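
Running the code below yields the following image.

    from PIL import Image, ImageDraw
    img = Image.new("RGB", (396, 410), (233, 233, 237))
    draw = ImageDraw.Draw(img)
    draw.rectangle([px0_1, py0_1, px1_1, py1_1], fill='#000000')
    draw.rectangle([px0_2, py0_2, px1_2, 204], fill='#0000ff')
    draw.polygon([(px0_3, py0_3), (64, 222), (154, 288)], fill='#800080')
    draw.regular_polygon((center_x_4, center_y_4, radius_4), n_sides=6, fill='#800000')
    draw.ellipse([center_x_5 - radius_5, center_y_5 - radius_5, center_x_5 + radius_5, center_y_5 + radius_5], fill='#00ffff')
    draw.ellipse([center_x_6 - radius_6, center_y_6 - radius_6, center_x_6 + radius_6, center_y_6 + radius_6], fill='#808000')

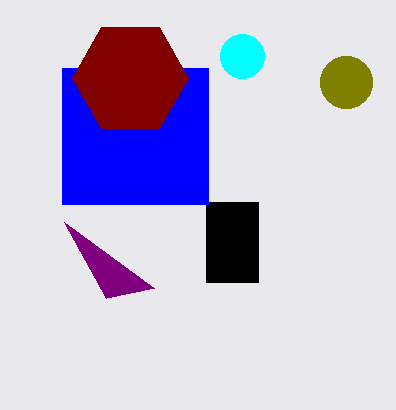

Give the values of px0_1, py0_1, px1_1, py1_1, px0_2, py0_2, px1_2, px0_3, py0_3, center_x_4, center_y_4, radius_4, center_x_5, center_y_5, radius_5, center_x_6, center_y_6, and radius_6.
px0_1 = 206
py0_1 = 202
px1_1 = 258
py1_1 = 282
px0_2 = 62
py0_2 = 68
px1_2 = 208
px0_3 = 106
py0_3 = 298
center_x_4 = 130
center_y_4 = 78
radius_4 = 58
center_x_5 = 242
center_y_5 = 56
radius_5 = 22
center_x_6 = 346
center_y_6 = 82
radius_6 = 26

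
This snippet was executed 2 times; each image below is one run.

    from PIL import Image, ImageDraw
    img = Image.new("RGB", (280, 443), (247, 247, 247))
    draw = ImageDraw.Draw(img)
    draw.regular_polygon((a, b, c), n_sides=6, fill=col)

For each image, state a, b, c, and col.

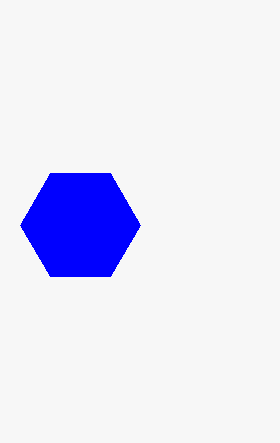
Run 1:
a = 80, b = 225, c = 60, col = 'blue'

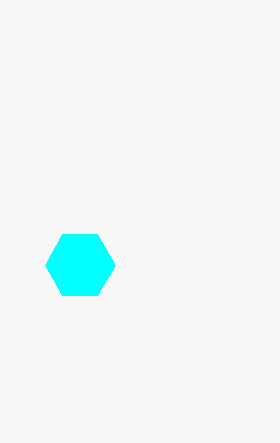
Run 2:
a = 80
b = 265
c = 35
col = 'cyan'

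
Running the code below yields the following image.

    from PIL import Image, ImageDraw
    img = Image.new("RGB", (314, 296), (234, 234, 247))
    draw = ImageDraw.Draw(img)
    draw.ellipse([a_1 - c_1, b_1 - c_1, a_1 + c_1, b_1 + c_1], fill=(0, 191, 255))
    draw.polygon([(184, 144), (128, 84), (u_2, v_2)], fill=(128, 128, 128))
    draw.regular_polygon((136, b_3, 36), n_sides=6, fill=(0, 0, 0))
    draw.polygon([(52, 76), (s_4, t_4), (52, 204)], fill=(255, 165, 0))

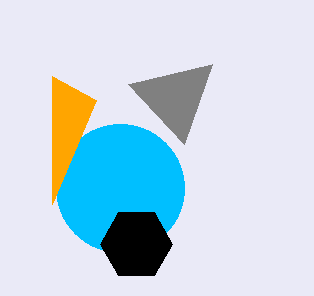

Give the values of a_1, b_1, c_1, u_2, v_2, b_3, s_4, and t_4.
a_1 = 120; b_1 = 188; c_1 = 64; u_2 = 212; v_2 = 64; b_3 = 244; s_4 = 96; t_4 = 100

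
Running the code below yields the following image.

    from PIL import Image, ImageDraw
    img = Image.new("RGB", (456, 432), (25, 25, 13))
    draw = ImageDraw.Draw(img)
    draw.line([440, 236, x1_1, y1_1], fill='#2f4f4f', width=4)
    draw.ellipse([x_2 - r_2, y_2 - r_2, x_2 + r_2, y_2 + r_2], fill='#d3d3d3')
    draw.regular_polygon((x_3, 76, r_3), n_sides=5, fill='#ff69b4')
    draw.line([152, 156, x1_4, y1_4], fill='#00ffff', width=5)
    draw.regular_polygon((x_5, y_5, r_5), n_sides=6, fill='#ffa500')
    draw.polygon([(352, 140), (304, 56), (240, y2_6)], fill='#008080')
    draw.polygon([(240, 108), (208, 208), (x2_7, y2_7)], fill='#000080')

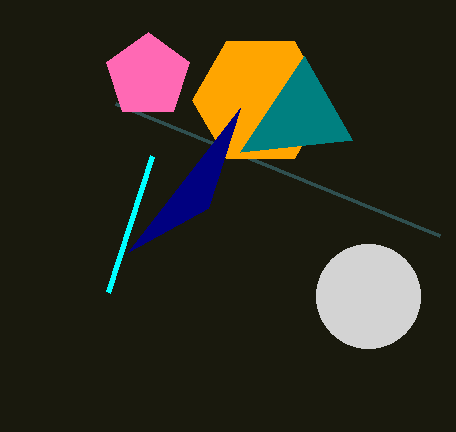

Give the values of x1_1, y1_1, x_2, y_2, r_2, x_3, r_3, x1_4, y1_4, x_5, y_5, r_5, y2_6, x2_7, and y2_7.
x1_1 = 116
y1_1 = 104
x_2 = 368
y_2 = 296
r_2 = 52
x_3 = 148
r_3 = 44
x1_4 = 108
y1_4 = 292
x_5 = 260
y_5 = 100
r_5 = 68
y2_6 = 152
x2_7 = 128
y2_7 = 252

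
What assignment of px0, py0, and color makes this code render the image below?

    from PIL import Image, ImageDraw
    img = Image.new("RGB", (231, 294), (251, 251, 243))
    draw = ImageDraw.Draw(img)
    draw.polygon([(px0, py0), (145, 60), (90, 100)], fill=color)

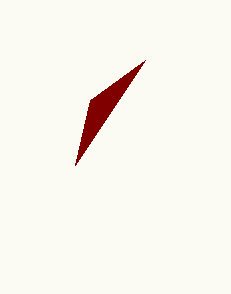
px0 = 75; py0 = 165; color = 'maroon'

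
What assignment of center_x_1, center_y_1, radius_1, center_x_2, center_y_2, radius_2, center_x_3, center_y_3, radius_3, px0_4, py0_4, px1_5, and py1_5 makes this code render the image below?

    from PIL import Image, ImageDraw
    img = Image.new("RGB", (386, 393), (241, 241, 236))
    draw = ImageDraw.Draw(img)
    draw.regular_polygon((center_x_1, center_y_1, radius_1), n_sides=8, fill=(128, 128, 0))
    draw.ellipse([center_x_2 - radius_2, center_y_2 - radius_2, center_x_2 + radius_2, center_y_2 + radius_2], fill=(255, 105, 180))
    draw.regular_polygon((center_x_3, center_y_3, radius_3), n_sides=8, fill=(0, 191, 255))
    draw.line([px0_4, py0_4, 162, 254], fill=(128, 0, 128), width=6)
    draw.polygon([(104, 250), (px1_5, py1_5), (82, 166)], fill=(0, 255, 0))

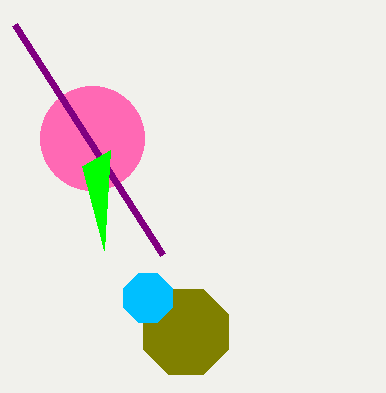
center_x_1 = 186, center_y_1 = 332, radius_1 = 46, center_x_2 = 92, center_y_2 = 138, radius_2 = 52, center_x_3 = 148, center_y_3 = 298, radius_3 = 26, px0_4 = 14, py0_4 = 24, px1_5 = 110, py1_5 = 150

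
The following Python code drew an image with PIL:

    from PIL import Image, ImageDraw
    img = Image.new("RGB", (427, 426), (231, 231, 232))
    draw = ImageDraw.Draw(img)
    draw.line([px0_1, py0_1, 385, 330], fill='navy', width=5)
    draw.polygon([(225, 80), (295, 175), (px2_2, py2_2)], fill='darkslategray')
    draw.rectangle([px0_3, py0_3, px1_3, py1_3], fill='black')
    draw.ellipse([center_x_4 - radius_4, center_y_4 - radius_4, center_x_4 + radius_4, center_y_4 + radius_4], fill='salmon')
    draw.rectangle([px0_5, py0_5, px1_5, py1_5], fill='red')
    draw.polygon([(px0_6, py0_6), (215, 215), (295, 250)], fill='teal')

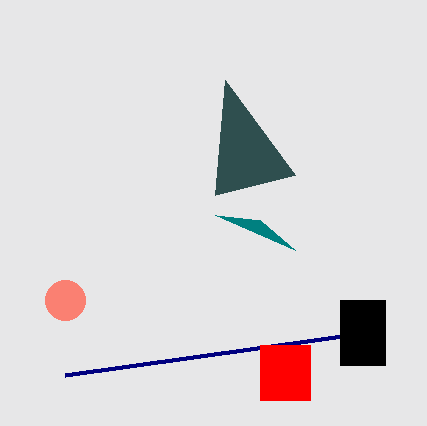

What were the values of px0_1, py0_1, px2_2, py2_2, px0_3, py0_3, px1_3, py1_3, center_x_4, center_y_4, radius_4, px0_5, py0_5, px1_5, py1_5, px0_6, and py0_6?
px0_1 = 65, py0_1 = 375, px2_2 = 215, py2_2 = 195, px0_3 = 340, py0_3 = 300, px1_3 = 385, py1_3 = 365, center_x_4 = 65, center_y_4 = 300, radius_4 = 20, px0_5 = 260, py0_5 = 345, px1_5 = 310, py1_5 = 400, px0_6 = 260, py0_6 = 220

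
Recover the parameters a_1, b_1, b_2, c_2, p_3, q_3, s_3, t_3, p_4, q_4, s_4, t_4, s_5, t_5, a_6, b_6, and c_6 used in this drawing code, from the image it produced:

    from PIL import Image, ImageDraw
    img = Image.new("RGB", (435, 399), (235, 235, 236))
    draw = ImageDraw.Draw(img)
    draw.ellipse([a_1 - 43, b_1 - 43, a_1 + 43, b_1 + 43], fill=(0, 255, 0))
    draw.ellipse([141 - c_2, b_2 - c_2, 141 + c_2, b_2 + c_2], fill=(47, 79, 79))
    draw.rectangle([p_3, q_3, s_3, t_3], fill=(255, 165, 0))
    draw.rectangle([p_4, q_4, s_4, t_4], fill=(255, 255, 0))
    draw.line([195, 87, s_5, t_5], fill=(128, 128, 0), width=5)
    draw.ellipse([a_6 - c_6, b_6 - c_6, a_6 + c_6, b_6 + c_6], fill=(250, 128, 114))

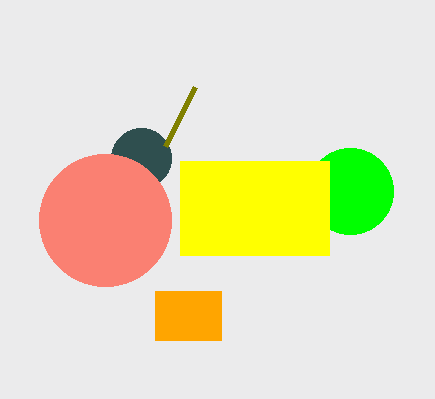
a_1 = 350; b_1 = 191; b_2 = 158; c_2 = 30; p_3 = 155; q_3 = 291; s_3 = 221; t_3 = 340; p_4 = 180; q_4 = 161; s_4 = 329; t_4 = 255; s_5 = 165; t_5 = 146; a_6 = 105; b_6 = 220; c_6 = 66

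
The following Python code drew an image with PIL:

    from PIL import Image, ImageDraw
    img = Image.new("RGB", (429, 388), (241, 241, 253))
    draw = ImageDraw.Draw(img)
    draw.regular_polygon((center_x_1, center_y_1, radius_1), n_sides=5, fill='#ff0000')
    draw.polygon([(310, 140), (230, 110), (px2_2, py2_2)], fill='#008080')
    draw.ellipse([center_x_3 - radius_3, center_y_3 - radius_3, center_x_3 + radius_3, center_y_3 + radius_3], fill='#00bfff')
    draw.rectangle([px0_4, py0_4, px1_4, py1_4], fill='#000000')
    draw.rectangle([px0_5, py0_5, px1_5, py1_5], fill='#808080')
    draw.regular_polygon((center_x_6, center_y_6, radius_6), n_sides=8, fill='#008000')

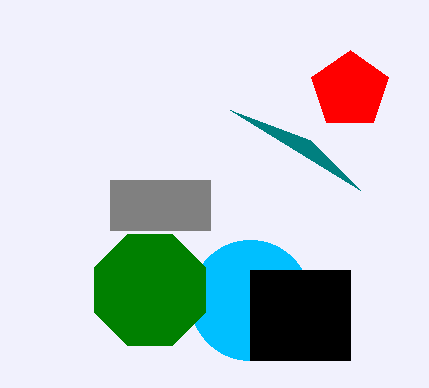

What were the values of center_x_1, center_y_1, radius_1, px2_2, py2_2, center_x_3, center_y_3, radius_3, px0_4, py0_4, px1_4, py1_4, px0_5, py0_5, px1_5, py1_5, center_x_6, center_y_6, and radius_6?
center_x_1 = 350; center_y_1 = 90; radius_1 = 40; px2_2 = 360; py2_2 = 190; center_x_3 = 250; center_y_3 = 300; radius_3 = 60; px0_4 = 250; py0_4 = 270; px1_4 = 350; py1_4 = 360; px0_5 = 110; py0_5 = 180; px1_5 = 210; py1_5 = 230; center_x_6 = 150; center_y_6 = 290; radius_6 = 60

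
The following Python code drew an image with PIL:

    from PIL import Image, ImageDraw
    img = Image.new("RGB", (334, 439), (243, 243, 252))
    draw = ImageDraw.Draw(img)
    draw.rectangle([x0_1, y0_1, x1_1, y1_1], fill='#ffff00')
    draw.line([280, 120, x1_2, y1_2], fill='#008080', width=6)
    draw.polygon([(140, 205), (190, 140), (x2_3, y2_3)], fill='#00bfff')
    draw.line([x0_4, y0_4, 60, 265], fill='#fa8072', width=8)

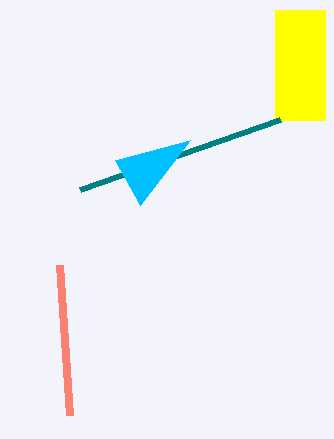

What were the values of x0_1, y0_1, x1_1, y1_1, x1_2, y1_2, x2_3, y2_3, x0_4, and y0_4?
x0_1 = 275
y0_1 = 10
x1_1 = 325
y1_1 = 120
x1_2 = 80
y1_2 = 190
x2_3 = 115
y2_3 = 160
x0_4 = 70
y0_4 = 415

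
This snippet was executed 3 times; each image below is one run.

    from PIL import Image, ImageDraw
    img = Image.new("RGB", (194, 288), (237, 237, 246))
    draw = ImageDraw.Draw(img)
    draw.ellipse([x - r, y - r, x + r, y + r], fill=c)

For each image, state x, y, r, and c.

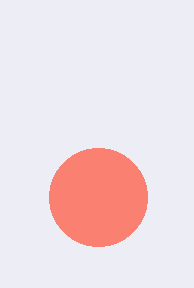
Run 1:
x = 98; y = 197; r = 49; c = 'salmon'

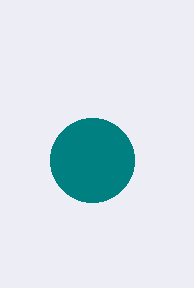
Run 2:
x = 92; y = 160; r = 42; c = 'teal'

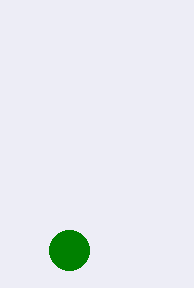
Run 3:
x = 69; y = 250; r = 20; c = 'green'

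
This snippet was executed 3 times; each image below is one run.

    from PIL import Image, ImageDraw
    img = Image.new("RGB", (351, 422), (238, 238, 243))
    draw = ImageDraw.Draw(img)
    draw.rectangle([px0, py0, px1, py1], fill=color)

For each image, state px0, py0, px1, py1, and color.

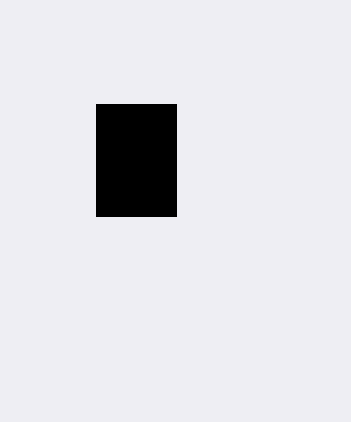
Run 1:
px0 = 96; py0 = 104; px1 = 176; py1 = 216; color = 'black'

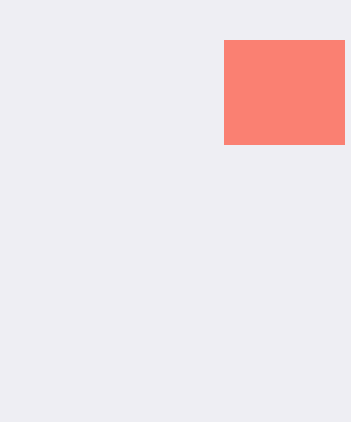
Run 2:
px0 = 224; py0 = 40; px1 = 344; py1 = 144; color = 'salmon'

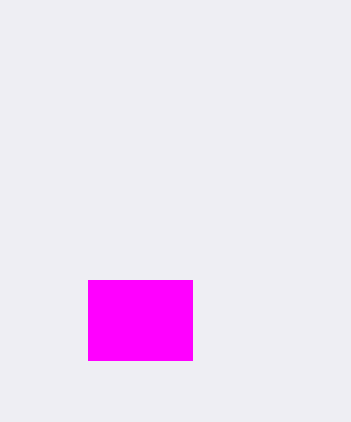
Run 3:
px0 = 88; py0 = 280; px1 = 192; py1 = 360; color = 'magenta'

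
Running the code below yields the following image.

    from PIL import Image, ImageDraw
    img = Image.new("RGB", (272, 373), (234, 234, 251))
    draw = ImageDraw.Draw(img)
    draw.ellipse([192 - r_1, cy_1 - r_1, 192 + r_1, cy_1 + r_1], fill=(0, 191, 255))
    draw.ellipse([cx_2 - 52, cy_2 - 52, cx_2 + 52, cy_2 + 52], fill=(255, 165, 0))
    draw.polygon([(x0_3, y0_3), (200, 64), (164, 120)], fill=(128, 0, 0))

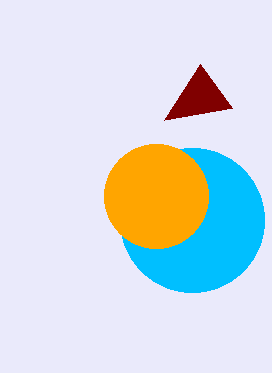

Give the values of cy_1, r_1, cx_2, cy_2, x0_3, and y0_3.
cy_1 = 220, r_1 = 72, cx_2 = 156, cy_2 = 196, x0_3 = 232, y0_3 = 108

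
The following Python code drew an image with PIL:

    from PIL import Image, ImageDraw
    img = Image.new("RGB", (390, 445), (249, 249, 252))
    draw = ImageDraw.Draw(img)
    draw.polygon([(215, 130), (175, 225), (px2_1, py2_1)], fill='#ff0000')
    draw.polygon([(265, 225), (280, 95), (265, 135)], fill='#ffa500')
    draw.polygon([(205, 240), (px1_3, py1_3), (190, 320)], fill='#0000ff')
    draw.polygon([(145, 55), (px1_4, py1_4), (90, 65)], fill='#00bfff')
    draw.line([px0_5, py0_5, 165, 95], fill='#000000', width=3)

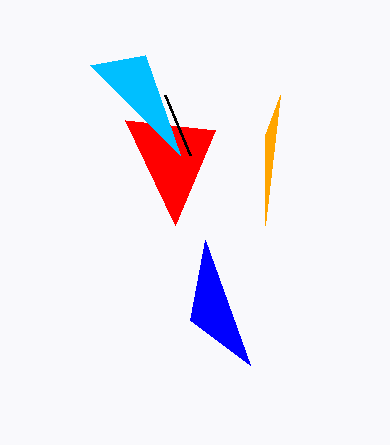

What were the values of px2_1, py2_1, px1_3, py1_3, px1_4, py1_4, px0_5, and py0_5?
px2_1 = 125
py2_1 = 120
px1_3 = 250
py1_3 = 365
px1_4 = 180
py1_4 = 155
px0_5 = 190
py0_5 = 155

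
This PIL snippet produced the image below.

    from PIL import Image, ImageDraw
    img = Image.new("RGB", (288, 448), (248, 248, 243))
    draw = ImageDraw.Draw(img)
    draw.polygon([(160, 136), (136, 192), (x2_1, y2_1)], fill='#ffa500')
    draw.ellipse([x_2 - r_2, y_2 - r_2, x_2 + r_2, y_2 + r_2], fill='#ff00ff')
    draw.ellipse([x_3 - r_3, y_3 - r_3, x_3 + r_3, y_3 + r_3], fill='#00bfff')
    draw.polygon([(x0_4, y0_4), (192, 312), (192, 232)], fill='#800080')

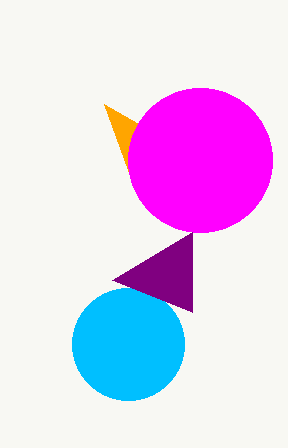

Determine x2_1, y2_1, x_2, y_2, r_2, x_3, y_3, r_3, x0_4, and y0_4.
x2_1 = 104; y2_1 = 104; x_2 = 200; y_2 = 160; r_2 = 72; x_3 = 128; y_3 = 344; r_3 = 56; x0_4 = 112; y0_4 = 280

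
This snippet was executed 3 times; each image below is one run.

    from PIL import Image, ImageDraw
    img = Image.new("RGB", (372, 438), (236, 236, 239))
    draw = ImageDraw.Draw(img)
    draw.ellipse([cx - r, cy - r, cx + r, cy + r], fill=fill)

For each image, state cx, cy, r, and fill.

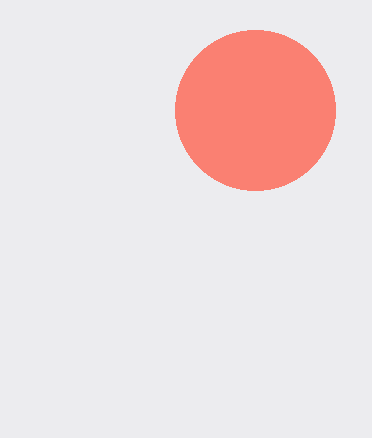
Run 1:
cx = 255; cy = 110; r = 80; fill = 'salmon'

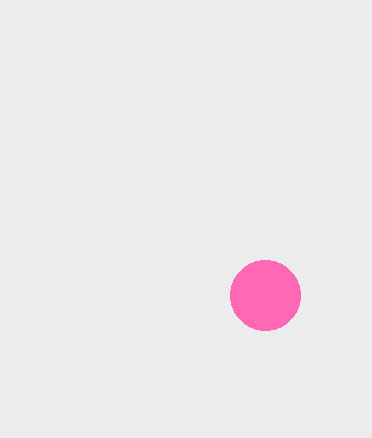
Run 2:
cx = 265
cy = 295
r = 35
fill = 'hotpink'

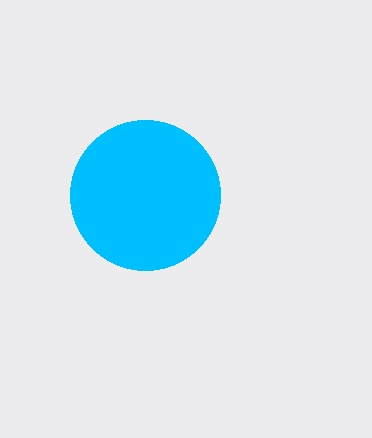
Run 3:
cx = 145, cy = 195, r = 75, fill = 'deepskyblue'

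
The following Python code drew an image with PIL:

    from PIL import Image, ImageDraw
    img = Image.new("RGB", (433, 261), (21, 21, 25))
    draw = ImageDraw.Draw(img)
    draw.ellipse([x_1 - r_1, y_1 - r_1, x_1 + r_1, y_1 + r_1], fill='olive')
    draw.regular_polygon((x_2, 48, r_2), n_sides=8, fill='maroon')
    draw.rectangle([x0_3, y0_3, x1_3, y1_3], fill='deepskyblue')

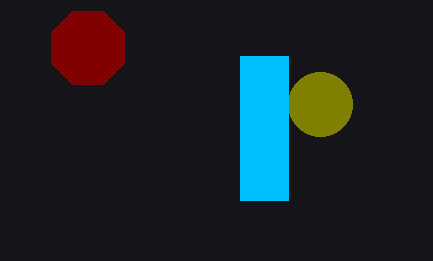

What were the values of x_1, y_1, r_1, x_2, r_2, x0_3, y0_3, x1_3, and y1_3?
x_1 = 320; y_1 = 104; r_1 = 32; x_2 = 88; r_2 = 40; x0_3 = 240; y0_3 = 56; x1_3 = 288; y1_3 = 200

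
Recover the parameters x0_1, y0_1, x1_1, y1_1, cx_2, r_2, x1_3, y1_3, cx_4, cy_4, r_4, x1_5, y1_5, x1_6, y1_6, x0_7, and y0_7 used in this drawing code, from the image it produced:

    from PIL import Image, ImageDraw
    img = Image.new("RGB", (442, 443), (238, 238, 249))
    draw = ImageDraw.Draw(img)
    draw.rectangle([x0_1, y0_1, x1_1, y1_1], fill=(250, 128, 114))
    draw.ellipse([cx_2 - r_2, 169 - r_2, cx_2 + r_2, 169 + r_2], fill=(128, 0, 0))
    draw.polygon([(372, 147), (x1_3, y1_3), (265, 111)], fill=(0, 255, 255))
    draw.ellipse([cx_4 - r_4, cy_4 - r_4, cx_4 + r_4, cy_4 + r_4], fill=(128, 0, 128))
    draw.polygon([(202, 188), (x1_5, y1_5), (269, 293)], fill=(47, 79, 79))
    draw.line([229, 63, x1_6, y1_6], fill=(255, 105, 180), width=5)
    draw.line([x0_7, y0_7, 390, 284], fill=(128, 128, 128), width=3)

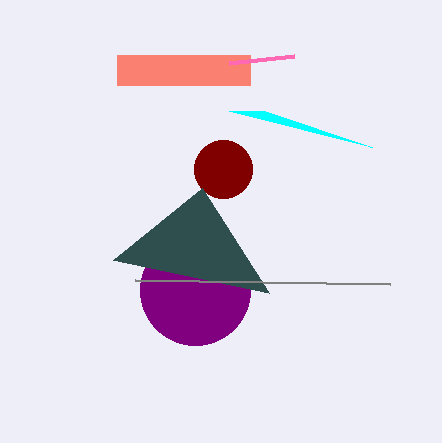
x0_1 = 117, y0_1 = 55, x1_1 = 250, y1_1 = 85, cx_2 = 223, r_2 = 29, x1_3 = 229, y1_3 = 111, cx_4 = 195, cy_4 = 290, r_4 = 55, x1_5 = 113, y1_5 = 260, x1_6 = 294, y1_6 = 56, x0_7 = 135, y0_7 = 280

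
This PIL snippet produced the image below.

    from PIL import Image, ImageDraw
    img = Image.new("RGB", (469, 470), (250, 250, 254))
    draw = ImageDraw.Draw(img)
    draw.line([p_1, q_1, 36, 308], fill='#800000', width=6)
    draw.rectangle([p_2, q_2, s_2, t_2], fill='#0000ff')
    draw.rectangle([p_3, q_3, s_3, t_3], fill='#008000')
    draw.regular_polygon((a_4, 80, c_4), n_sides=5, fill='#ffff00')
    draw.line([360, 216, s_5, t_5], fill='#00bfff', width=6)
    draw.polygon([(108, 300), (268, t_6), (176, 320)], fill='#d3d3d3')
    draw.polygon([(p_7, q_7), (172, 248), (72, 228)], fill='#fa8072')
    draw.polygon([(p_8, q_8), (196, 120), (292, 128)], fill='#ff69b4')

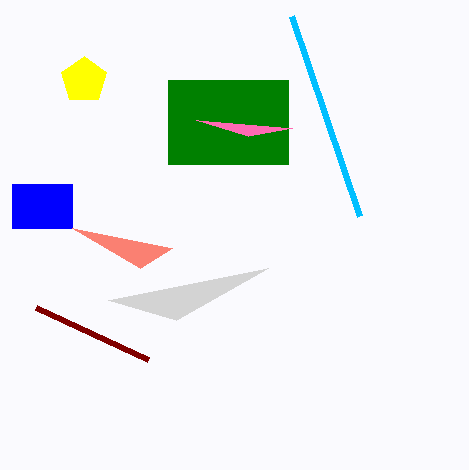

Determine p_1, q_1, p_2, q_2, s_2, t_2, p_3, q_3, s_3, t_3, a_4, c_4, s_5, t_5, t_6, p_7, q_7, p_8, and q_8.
p_1 = 148, q_1 = 360, p_2 = 12, q_2 = 184, s_2 = 72, t_2 = 228, p_3 = 168, q_3 = 80, s_3 = 288, t_3 = 164, a_4 = 84, c_4 = 24, s_5 = 292, t_5 = 16, t_6 = 268, p_7 = 140, q_7 = 268, p_8 = 248, q_8 = 136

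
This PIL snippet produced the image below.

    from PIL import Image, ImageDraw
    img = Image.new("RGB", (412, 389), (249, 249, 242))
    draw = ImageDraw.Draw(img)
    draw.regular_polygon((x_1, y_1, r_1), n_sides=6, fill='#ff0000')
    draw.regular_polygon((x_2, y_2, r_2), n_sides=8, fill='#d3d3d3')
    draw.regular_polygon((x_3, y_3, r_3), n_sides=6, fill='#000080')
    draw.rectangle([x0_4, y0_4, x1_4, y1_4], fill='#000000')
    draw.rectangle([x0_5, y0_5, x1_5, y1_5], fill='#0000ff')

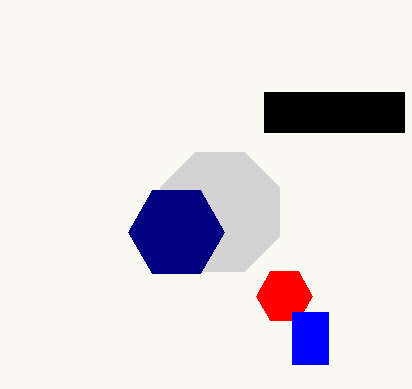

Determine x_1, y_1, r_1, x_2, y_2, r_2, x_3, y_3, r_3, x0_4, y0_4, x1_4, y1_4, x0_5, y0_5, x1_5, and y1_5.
x_1 = 284; y_1 = 296; r_1 = 28; x_2 = 220; y_2 = 212; r_2 = 64; x_3 = 176; y_3 = 232; r_3 = 48; x0_4 = 264; y0_4 = 92; x1_4 = 404; y1_4 = 132; x0_5 = 292; y0_5 = 312; x1_5 = 328; y1_5 = 364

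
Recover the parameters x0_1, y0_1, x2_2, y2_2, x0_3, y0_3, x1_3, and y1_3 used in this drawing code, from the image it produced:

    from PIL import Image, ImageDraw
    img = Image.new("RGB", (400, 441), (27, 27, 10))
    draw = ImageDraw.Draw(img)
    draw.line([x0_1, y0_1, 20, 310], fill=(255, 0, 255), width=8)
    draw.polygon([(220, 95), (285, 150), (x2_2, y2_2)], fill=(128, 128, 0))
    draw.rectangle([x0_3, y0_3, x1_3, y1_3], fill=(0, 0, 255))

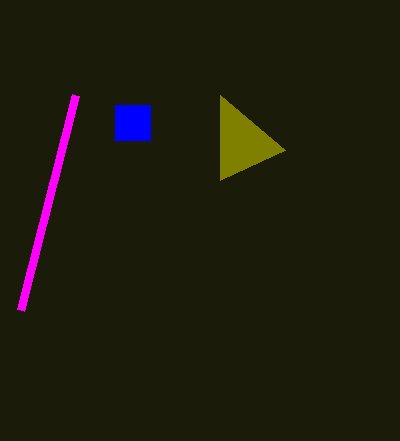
x0_1 = 75, y0_1 = 95, x2_2 = 220, y2_2 = 180, x0_3 = 115, y0_3 = 105, x1_3 = 150, y1_3 = 140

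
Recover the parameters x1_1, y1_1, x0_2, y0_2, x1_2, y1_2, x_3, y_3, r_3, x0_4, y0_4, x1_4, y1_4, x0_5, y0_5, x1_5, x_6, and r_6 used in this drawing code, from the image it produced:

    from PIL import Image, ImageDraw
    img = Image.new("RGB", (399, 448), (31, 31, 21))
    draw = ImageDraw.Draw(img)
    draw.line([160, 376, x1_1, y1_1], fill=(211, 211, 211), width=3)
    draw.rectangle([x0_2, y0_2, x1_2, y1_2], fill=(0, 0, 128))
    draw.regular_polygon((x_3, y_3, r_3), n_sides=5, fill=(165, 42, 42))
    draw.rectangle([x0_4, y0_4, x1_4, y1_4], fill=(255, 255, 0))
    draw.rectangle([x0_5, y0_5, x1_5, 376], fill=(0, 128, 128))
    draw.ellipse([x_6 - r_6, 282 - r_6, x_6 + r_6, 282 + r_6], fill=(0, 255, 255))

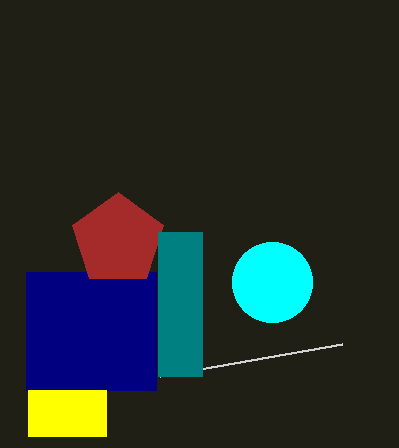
x1_1 = 342
y1_1 = 344
x0_2 = 26
y0_2 = 272
x1_2 = 156
y1_2 = 390
x_3 = 118
y_3 = 240
r_3 = 48
x0_4 = 28
y0_4 = 390
x1_4 = 106
y1_4 = 436
x0_5 = 158
y0_5 = 232
x1_5 = 202
x_6 = 272
r_6 = 40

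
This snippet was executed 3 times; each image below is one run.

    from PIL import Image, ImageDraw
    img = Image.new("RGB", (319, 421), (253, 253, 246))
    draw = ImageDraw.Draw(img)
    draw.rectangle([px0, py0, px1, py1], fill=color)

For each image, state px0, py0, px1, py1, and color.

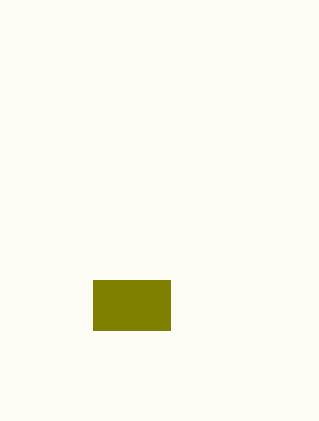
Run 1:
px0 = 93
py0 = 280
px1 = 170
py1 = 330
color = 'olive'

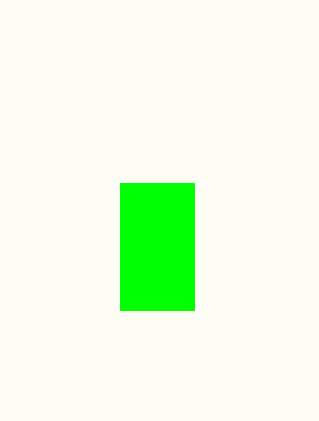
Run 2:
px0 = 120, py0 = 183, px1 = 194, py1 = 310, color = 'lime'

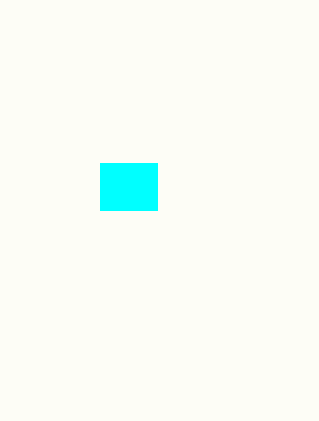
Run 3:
px0 = 100, py0 = 163, px1 = 157, py1 = 210, color = 'cyan'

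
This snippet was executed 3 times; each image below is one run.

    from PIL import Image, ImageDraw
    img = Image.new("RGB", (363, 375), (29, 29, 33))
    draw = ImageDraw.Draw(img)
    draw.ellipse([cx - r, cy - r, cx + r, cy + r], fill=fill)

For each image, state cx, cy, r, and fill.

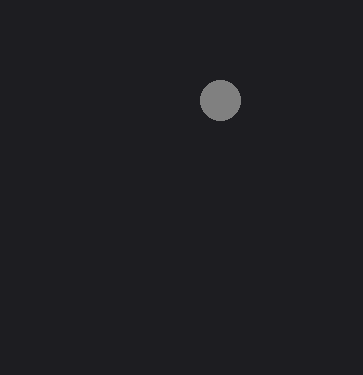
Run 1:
cx = 220
cy = 100
r = 20
fill = 'gray'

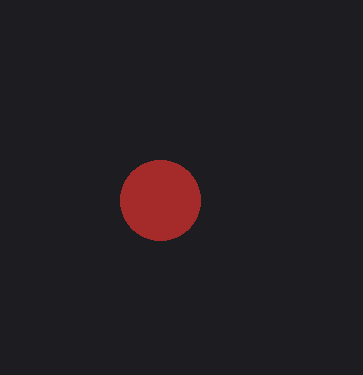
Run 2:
cx = 160, cy = 200, r = 40, fill = 'brown'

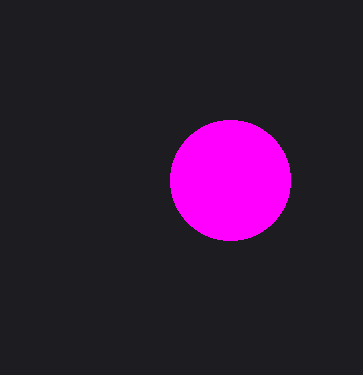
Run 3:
cx = 230, cy = 180, r = 60, fill = 'magenta'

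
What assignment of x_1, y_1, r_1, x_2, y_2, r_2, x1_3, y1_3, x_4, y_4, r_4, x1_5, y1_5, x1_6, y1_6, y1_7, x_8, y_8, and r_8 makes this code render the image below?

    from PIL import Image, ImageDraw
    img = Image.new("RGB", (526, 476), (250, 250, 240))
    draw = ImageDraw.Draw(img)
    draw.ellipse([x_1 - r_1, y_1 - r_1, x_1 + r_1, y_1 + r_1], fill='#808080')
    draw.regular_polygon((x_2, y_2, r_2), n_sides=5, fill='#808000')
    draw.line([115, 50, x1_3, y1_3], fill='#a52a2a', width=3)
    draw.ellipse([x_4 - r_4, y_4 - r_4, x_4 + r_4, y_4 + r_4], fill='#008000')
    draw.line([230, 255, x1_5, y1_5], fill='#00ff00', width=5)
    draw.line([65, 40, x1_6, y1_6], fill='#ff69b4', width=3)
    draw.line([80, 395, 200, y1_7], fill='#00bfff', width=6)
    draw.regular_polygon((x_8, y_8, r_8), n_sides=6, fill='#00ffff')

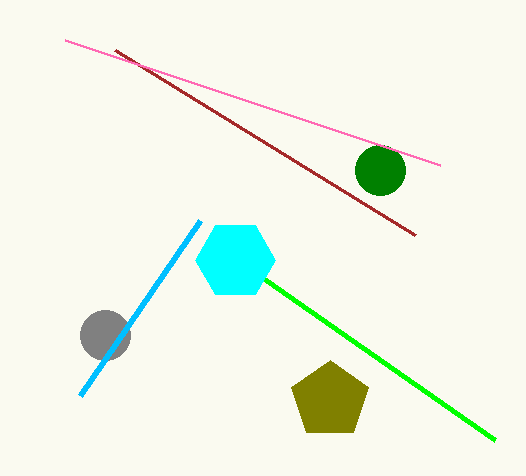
x_1 = 105
y_1 = 335
r_1 = 25
x_2 = 330
y_2 = 400
r_2 = 40
x1_3 = 415
y1_3 = 235
x_4 = 380
y_4 = 170
r_4 = 25
x1_5 = 495
y1_5 = 440
x1_6 = 440
y1_6 = 165
y1_7 = 220
x_8 = 235
y_8 = 260
r_8 = 40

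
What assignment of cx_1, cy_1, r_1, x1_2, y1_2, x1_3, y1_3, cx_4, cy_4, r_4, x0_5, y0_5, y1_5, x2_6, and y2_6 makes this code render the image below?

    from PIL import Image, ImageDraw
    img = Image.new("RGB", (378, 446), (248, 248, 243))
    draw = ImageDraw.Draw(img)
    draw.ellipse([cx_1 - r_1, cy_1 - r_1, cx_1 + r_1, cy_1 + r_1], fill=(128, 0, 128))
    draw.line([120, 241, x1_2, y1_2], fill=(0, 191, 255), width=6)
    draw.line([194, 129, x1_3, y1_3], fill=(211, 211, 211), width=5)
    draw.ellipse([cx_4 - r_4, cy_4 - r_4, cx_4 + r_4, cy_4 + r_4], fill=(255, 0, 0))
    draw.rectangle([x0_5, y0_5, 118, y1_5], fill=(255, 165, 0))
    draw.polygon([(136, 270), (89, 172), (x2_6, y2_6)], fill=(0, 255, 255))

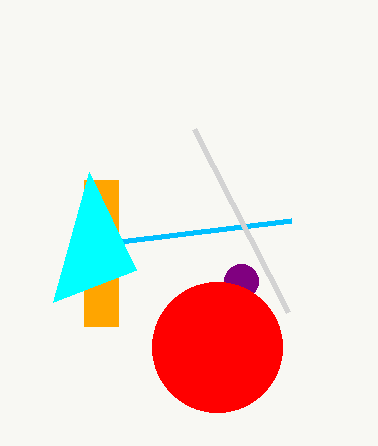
cx_1 = 241; cy_1 = 281; r_1 = 17; x1_2 = 291; y1_2 = 220; x1_3 = 288; y1_3 = 312; cx_4 = 217; cy_4 = 347; r_4 = 65; x0_5 = 84; y0_5 = 180; y1_5 = 326; x2_6 = 53; y2_6 = 302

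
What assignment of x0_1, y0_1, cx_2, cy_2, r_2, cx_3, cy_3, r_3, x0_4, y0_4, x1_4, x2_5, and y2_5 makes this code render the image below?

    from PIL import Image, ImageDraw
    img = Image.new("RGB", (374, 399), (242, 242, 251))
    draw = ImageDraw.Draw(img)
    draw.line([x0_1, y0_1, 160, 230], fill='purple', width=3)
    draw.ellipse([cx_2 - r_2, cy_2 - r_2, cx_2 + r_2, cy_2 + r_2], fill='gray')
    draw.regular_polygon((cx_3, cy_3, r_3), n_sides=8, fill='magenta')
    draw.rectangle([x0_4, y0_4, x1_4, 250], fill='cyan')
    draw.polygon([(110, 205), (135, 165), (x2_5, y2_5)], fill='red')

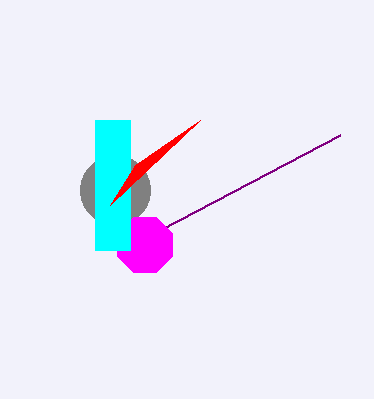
x0_1 = 340; y0_1 = 135; cx_2 = 115; cy_2 = 190; r_2 = 35; cx_3 = 145; cy_3 = 245; r_3 = 30; x0_4 = 95; y0_4 = 120; x1_4 = 130; x2_5 = 200; y2_5 = 120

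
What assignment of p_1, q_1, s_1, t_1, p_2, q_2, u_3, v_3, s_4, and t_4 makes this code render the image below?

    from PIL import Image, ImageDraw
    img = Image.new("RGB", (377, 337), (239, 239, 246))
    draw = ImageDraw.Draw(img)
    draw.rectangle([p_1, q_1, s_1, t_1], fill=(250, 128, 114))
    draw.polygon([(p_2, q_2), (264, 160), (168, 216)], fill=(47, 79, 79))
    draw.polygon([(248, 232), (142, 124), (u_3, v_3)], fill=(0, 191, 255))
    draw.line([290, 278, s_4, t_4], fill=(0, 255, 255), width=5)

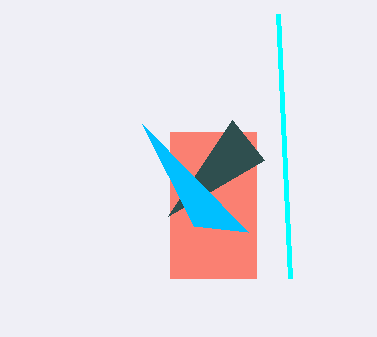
p_1 = 170
q_1 = 132
s_1 = 256
t_1 = 278
p_2 = 232
q_2 = 120
u_3 = 194
v_3 = 226
s_4 = 278
t_4 = 14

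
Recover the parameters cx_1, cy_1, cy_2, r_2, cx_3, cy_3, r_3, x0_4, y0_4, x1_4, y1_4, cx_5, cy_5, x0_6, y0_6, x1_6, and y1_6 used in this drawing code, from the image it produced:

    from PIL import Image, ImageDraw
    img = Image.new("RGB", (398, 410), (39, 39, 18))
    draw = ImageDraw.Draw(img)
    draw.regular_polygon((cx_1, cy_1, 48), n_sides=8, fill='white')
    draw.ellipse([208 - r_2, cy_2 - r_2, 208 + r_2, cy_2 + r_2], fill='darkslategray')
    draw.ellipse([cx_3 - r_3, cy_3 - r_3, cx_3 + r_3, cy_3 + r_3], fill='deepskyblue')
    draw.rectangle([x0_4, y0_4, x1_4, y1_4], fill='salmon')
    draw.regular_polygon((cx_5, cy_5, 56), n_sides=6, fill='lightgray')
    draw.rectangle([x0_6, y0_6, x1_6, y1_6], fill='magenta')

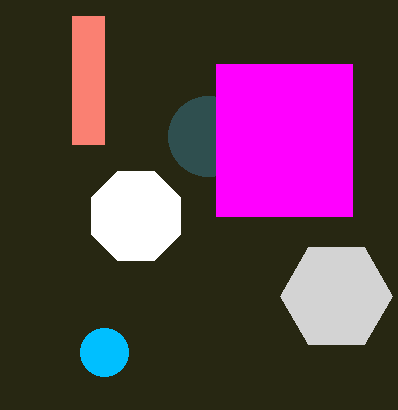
cx_1 = 136; cy_1 = 216; cy_2 = 136; r_2 = 40; cx_3 = 104; cy_3 = 352; r_3 = 24; x0_4 = 72; y0_4 = 16; x1_4 = 104; y1_4 = 144; cx_5 = 336; cy_5 = 296; x0_6 = 216; y0_6 = 64; x1_6 = 352; y1_6 = 216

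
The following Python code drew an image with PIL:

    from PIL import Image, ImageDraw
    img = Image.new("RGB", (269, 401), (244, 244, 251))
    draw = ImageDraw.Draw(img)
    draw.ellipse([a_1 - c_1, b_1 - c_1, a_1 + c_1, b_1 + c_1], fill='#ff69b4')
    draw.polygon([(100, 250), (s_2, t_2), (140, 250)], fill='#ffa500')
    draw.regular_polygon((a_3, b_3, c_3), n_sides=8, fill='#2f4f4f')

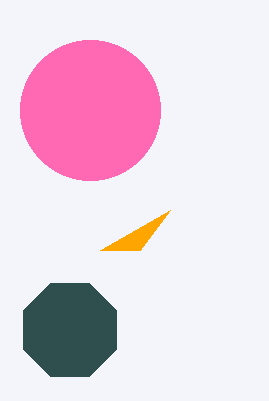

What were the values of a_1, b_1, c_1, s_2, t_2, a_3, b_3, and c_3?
a_1 = 90, b_1 = 110, c_1 = 70, s_2 = 170, t_2 = 210, a_3 = 70, b_3 = 330, c_3 = 50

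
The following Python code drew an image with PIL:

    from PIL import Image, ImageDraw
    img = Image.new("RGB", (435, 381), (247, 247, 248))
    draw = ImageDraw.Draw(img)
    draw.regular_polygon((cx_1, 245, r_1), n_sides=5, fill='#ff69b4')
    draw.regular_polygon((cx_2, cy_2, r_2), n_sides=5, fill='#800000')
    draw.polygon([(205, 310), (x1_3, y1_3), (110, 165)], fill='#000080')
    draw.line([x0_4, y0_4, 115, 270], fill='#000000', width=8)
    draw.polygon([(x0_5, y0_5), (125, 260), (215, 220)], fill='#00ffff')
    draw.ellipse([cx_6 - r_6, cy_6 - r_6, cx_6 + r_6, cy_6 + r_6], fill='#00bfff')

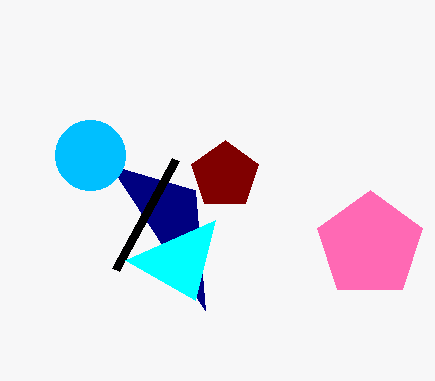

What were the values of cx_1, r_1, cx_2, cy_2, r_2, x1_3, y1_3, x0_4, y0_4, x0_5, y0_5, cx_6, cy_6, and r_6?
cx_1 = 370
r_1 = 55
cx_2 = 225
cy_2 = 175
r_2 = 35
x1_3 = 195
y1_3 = 190
x0_4 = 175
y0_4 = 160
x0_5 = 195
y0_5 = 300
cx_6 = 90
cy_6 = 155
r_6 = 35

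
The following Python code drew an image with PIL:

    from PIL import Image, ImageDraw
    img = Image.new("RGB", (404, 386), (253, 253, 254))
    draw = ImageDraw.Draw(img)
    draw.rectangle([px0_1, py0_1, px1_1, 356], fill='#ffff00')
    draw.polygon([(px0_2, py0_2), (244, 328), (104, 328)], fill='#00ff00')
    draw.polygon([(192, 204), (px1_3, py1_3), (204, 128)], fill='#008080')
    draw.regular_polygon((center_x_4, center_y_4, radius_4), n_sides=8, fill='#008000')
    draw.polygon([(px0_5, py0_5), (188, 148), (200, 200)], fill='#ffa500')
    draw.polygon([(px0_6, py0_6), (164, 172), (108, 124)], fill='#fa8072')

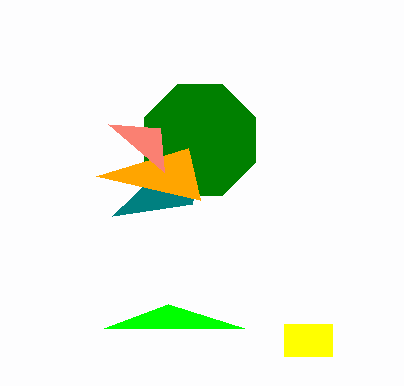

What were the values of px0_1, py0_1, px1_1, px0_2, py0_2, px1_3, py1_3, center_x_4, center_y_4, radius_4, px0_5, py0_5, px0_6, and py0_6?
px0_1 = 284, py0_1 = 324, px1_1 = 332, px0_2 = 168, py0_2 = 304, px1_3 = 112, py1_3 = 216, center_x_4 = 200, center_y_4 = 140, radius_4 = 60, px0_5 = 96, py0_5 = 176, px0_6 = 160, py0_6 = 128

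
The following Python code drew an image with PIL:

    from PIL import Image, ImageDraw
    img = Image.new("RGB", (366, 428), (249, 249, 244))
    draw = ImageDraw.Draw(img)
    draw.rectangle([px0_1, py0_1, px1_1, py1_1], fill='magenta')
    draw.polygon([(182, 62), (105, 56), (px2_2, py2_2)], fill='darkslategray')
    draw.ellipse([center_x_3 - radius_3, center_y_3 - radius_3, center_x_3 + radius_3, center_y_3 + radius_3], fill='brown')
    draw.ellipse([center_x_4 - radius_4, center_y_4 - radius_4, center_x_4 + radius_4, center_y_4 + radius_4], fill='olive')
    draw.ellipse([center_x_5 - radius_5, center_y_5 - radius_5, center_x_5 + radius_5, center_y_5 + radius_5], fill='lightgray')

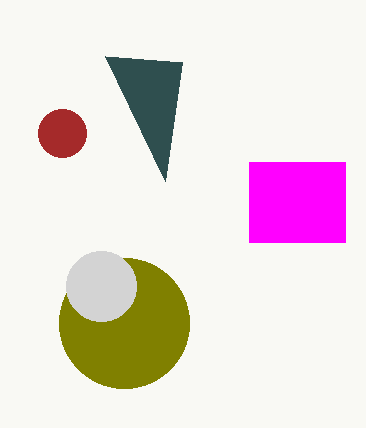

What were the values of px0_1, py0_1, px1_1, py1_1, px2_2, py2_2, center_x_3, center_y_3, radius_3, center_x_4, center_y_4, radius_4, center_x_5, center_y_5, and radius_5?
px0_1 = 249; py0_1 = 162; px1_1 = 345; py1_1 = 242; px2_2 = 165; py2_2 = 181; center_x_3 = 62; center_y_3 = 133; radius_3 = 24; center_x_4 = 124; center_y_4 = 323; radius_4 = 65; center_x_5 = 101; center_y_5 = 286; radius_5 = 35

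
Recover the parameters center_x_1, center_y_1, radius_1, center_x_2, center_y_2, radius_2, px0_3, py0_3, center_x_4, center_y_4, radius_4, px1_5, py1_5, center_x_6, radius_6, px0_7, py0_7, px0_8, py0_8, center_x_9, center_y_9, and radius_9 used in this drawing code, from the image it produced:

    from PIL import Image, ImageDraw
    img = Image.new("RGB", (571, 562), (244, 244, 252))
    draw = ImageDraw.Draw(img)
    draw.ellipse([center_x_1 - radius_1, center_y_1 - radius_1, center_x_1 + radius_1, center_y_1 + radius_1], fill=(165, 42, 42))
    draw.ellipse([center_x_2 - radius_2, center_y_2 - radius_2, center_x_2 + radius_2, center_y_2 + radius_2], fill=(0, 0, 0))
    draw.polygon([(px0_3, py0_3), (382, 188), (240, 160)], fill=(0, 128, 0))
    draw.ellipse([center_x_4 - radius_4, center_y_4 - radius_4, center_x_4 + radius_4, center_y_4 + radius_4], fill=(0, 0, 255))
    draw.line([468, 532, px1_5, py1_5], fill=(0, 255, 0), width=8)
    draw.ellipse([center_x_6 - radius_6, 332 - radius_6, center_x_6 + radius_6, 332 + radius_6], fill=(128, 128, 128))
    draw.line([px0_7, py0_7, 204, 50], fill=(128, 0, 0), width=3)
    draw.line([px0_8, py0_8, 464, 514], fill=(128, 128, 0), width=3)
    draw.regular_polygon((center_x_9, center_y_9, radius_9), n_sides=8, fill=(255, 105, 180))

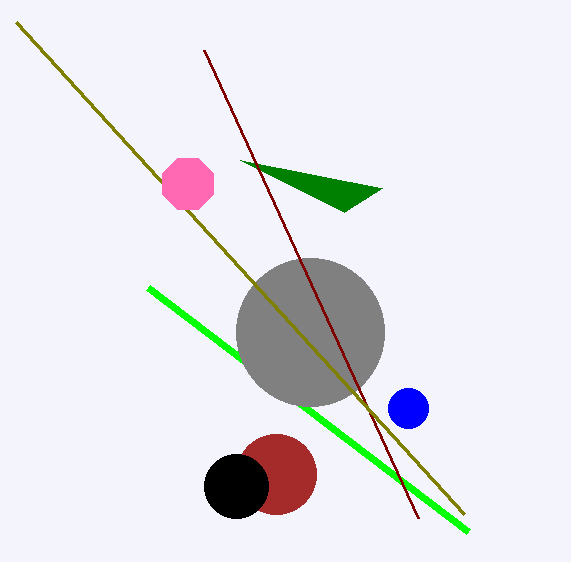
center_x_1 = 276; center_y_1 = 474; radius_1 = 40; center_x_2 = 236; center_y_2 = 486; radius_2 = 32; px0_3 = 344; py0_3 = 212; center_x_4 = 408; center_y_4 = 408; radius_4 = 20; px1_5 = 148; py1_5 = 288; center_x_6 = 310; radius_6 = 74; px0_7 = 418; py0_7 = 518; px0_8 = 16; py0_8 = 22; center_x_9 = 188; center_y_9 = 184; radius_9 = 28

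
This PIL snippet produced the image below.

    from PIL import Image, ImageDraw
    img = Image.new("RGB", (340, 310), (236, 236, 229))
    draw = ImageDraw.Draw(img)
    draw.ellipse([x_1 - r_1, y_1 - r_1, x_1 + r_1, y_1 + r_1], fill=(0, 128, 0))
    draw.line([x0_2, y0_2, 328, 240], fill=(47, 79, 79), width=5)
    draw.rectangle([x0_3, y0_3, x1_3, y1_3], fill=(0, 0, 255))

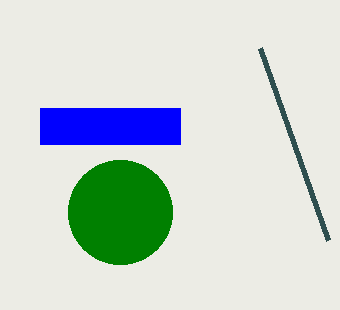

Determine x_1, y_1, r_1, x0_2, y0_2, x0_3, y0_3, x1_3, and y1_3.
x_1 = 120
y_1 = 212
r_1 = 52
x0_2 = 260
y0_2 = 48
x0_3 = 40
y0_3 = 108
x1_3 = 180
y1_3 = 144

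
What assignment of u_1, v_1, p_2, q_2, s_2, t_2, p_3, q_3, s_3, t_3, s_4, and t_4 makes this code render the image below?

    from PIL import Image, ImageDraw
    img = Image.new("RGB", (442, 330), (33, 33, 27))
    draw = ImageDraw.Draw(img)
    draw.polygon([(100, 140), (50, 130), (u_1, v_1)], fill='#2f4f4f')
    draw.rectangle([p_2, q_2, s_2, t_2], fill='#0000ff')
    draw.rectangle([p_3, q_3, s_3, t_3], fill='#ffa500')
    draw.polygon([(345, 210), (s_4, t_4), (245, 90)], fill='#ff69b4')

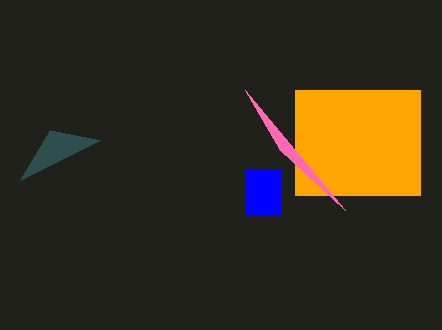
u_1 = 20
v_1 = 180
p_2 = 245
q_2 = 170
s_2 = 280
t_2 = 215
p_3 = 295
q_3 = 90
s_3 = 420
t_3 = 195
s_4 = 280
t_4 = 150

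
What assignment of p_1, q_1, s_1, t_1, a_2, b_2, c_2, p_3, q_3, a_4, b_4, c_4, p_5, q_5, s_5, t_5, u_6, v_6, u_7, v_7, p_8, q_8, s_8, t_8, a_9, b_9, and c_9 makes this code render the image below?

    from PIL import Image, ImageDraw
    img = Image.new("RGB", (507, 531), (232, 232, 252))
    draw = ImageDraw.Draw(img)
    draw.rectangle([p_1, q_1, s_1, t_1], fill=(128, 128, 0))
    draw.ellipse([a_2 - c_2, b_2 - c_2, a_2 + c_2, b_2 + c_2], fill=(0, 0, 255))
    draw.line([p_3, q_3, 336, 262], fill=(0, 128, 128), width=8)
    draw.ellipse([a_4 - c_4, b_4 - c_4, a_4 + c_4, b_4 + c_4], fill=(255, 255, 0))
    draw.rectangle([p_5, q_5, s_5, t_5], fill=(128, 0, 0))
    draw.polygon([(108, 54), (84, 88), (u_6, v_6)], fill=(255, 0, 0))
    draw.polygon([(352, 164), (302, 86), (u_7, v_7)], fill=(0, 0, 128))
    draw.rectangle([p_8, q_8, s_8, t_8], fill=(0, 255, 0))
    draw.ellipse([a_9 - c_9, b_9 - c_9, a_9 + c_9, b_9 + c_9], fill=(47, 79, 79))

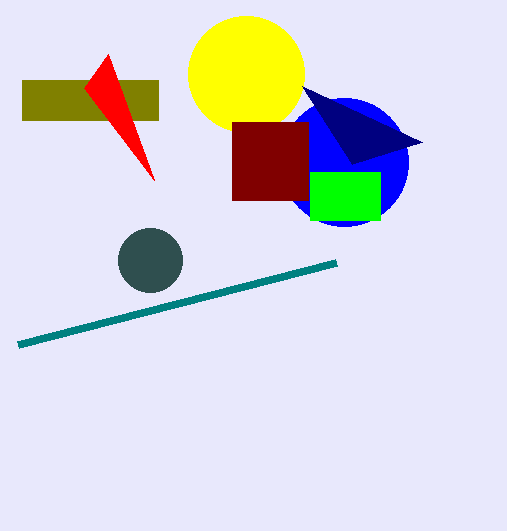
p_1 = 22, q_1 = 80, s_1 = 158, t_1 = 120, a_2 = 344, b_2 = 162, c_2 = 64, p_3 = 18, q_3 = 344, a_4 = 246, b_4 = 74, c_4 = 58, p_5 = 232, q_5 = 122, s_5 = 308, t_5 = 200, u_6 = 154, v_6 = 180, u_7 = 422, v_7 = 142, p_8 = 310, q_8 = 172, s_8 = 380, t_8 = 220, a_9 = 150, b_9 = 260, c_9 = 32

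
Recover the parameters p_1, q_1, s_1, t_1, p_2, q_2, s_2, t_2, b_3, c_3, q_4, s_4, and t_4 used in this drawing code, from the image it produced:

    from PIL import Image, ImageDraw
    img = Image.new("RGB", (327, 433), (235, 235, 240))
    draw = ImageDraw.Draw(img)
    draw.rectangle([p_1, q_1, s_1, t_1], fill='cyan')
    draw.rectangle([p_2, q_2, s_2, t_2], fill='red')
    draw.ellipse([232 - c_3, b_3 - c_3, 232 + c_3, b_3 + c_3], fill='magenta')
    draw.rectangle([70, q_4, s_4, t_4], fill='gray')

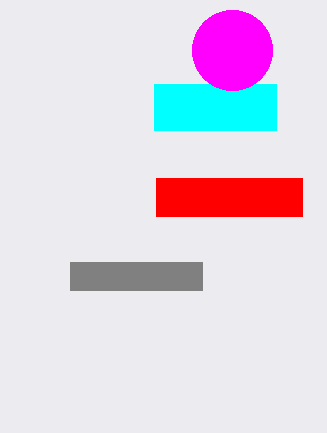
p_1 = 154; q_1 = 84; s_1 = 276; t_1 = 130; p_2 = 156; q_2 = 178; s_2 = 302; t_2 = 216; b_3 = 50; c_3 = 40; q_4 = 262; s_4 = 202; t_4 = 290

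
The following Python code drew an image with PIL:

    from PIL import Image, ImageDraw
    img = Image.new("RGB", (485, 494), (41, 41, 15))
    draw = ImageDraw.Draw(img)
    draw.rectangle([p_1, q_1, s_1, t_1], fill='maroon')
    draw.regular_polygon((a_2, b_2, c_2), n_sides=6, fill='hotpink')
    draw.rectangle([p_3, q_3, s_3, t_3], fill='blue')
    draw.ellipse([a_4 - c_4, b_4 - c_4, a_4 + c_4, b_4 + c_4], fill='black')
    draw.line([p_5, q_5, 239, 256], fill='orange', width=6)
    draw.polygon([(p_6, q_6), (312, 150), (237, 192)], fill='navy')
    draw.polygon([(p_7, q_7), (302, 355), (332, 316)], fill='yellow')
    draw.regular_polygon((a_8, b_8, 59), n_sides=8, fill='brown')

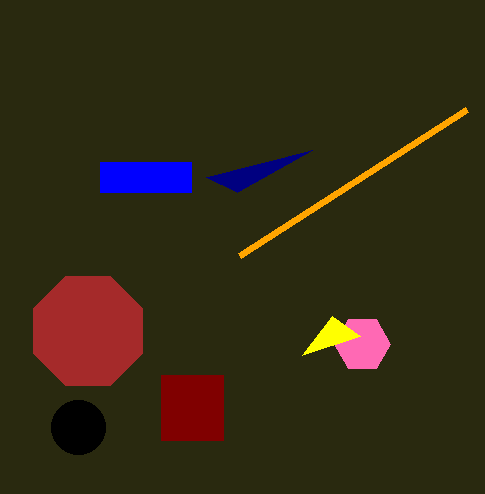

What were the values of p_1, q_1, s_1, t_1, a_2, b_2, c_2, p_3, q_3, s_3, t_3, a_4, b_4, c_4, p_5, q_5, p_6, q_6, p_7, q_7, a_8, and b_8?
p_1 = 161, q_1 = 375, s_1 = 223, t_1 = 440, a_2 = 362, b_2 = 344, c_2 = 28, p_3 = 100, q_3 = 162, s_3 = 191, t_3 = 192, a_4 = 78, b_4 = 427, c_4 = 27, p_5 = 466, q_5 = 110, p_6 = 206, q_6 = 177, p_7 = 360, q_7 = 336, a_8 = 88, b_8 = 331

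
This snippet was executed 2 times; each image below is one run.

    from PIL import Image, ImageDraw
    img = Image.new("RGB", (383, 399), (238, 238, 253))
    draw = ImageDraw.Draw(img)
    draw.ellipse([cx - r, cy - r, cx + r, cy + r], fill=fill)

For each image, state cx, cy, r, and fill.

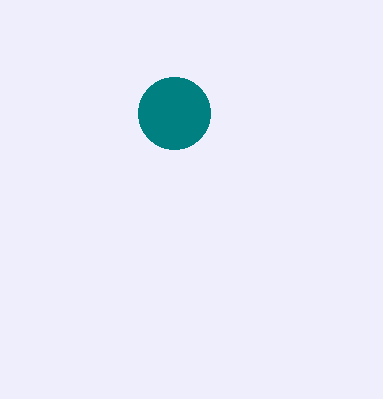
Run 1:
cx = 174
cy = 113
r = 36
fill = 'teal'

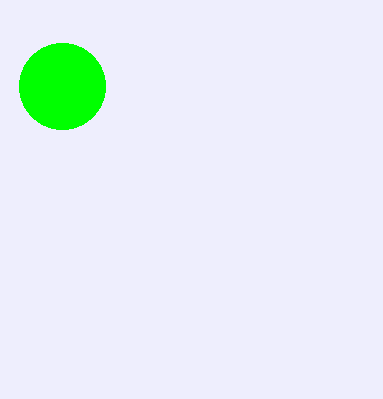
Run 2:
cx = 62
cy = 86
r = 43
fill = 'lime'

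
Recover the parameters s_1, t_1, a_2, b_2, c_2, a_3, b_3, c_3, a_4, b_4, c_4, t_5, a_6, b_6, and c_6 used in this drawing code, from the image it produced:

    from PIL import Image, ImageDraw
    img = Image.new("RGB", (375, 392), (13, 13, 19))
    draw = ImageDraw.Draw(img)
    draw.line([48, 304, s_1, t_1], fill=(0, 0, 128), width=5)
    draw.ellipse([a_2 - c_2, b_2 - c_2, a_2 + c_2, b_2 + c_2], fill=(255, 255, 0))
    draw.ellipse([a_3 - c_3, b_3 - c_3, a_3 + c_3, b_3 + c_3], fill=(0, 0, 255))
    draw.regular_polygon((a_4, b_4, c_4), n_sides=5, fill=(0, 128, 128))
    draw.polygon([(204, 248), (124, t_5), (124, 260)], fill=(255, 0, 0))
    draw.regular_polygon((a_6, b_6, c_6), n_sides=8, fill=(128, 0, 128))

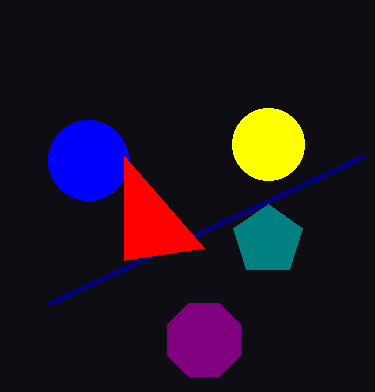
s_1 = 364; t_1 = 156; a_2 = 268; b_2 = 144; c_2 = 36; a_3 = 88; b_3 = 160; c_3 = 40; a_4 = 268; b_4 = 240; c_4 = 36; t_5 = 156; a_6 = 204; b_6 = 340; c_6 = 40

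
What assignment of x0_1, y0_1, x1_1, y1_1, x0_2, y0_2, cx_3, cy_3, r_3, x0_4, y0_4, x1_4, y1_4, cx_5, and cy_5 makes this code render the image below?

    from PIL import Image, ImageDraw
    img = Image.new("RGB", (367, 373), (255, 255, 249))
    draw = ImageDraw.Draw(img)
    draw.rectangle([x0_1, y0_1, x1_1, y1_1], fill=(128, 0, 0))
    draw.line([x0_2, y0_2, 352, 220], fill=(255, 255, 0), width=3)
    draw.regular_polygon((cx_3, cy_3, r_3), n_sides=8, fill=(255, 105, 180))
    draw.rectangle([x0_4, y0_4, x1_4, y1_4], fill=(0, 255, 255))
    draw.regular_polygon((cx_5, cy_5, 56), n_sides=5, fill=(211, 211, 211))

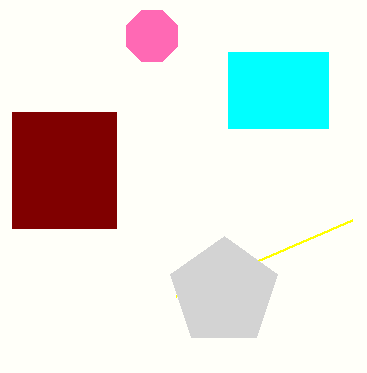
x0_1 = 12
y0_1 = 112
x1_1 = 116
y1_1 = 228
x0_2 = 176
y0_2 = 296
cx_3 = 152
cy_3 = 36
r_3 = 28
x0_4 = 228
y0_4 = 52
x1_4 = 328
y1_4 = 128
cx_5 = 224
cy_5 = 292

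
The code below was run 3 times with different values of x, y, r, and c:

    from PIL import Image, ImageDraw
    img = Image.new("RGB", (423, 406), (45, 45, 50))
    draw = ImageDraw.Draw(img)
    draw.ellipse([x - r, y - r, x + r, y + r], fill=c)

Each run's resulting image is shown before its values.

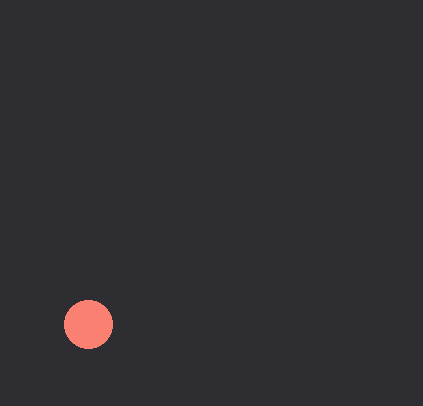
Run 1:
x = 88, y = 324, r = 24, c = 'salmon'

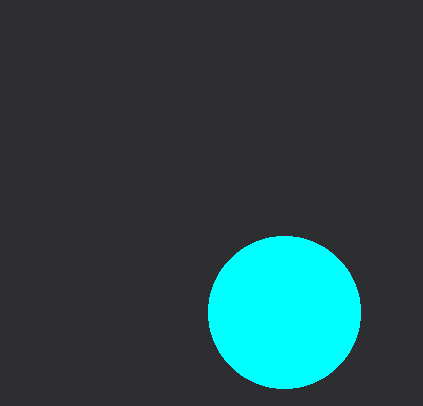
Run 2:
x = 284
y = 312
r = 76
c = 'cyan'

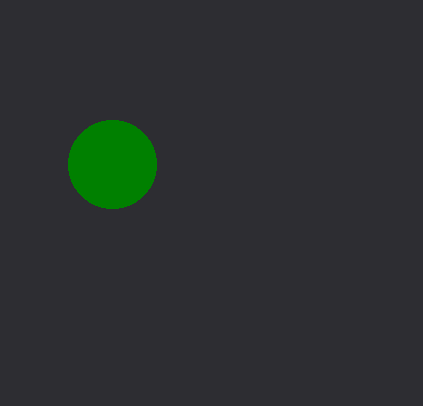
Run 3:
x = 112
y = 164
r = 44
c = 'green'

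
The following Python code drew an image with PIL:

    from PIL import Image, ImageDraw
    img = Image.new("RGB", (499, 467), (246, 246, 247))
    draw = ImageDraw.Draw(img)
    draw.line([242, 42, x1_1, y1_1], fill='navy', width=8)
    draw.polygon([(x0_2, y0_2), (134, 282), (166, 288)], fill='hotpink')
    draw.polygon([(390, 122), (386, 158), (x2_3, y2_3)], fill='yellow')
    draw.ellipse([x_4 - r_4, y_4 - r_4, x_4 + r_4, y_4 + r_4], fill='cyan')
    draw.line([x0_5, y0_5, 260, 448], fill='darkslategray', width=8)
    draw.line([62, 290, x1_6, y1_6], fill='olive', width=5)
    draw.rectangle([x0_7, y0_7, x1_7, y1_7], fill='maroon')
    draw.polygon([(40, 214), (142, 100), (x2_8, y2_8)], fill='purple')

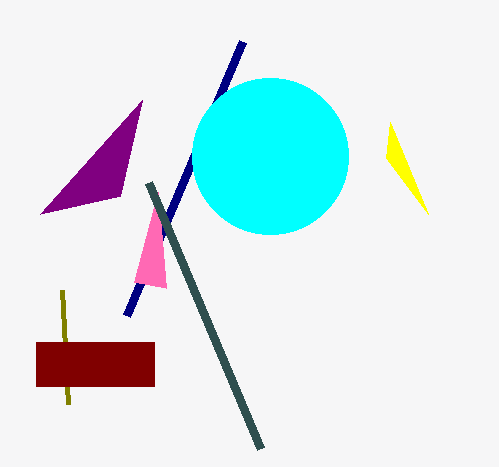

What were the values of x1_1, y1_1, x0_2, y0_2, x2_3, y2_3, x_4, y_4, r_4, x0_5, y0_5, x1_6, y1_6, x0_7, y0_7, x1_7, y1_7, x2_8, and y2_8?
x1_1 = 126; y1_1 = 316; x0_2 = 158; y0_2 = 192; x2_3 = 428; y2_3 = 214; x_4 = 270; y_4 = 156; r_4 = 78; x0_5 = 148; y0_5 = 182; x1_6 = 68; y1_6 = 404; x0_7 = 36; y0_7 = 342; x1_7 = 154; y1_7 = 386; x2_8 = 120; y2_8 = 196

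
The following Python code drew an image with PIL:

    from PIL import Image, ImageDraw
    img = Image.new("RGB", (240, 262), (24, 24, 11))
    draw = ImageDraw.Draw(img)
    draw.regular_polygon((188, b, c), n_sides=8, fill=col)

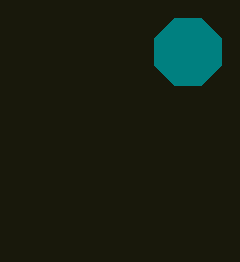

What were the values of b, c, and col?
b = 52
c = 36
col = 'teal'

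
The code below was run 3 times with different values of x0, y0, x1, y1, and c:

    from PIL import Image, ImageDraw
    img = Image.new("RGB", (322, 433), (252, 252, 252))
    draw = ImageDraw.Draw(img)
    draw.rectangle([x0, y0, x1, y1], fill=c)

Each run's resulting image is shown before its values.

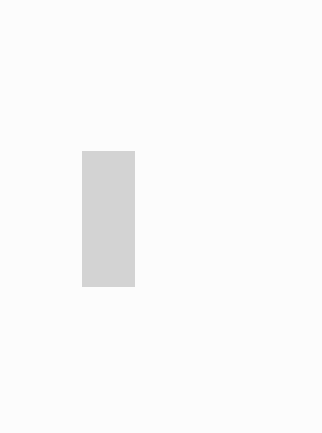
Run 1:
x0 = 82
y0 = 151
x1 = 134
y1 = 286
c = 'lightgray'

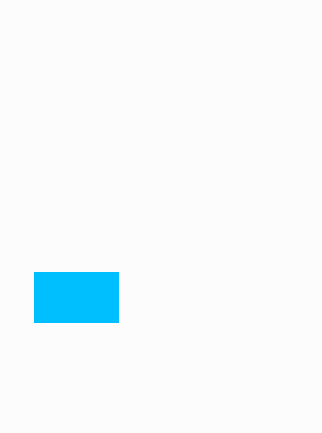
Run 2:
x0 = 34; y0 = 272; x1 = 118; y1 = 322; c = 'deepskyblue'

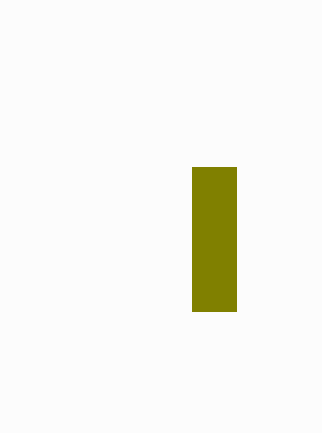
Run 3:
x0 = 192
y0 = 167
x1 = 236
y1 = 311
c = 'olive'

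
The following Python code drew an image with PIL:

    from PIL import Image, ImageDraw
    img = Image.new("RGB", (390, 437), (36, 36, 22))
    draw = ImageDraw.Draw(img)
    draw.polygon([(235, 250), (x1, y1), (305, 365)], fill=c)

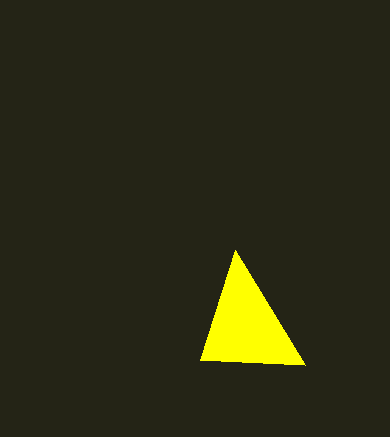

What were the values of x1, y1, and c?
x1 = 200; y1 = 360; c = 'yellow'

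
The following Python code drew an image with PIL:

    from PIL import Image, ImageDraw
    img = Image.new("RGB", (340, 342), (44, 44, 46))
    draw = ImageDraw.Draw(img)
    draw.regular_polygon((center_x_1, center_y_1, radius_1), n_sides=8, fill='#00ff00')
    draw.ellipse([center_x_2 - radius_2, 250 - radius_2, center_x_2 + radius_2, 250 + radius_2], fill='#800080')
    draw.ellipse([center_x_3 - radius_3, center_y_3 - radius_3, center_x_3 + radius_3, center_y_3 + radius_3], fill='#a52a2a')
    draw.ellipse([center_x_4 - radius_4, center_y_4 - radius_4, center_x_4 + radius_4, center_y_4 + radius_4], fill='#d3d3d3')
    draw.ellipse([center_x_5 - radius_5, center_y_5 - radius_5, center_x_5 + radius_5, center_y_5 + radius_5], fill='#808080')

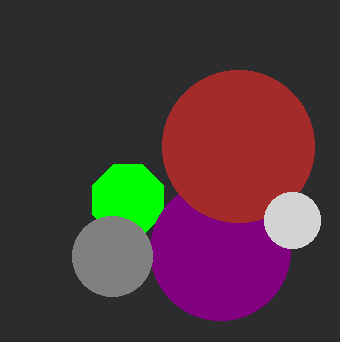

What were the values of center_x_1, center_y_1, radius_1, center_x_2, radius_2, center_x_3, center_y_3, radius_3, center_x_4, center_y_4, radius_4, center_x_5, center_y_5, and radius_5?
center_x_1 = 128; center_y_1 = 200; radius_1 = 38; center_x_2 = 220; radius_2 = 70; center_x_3 = 238; center_y_3 = 146; radius_3 = 76; center_x_4 = 292; center_y_4 = 220; radius_4 = 28; center_x_5 = 112; center_y_5 = 256; radius_5 = 40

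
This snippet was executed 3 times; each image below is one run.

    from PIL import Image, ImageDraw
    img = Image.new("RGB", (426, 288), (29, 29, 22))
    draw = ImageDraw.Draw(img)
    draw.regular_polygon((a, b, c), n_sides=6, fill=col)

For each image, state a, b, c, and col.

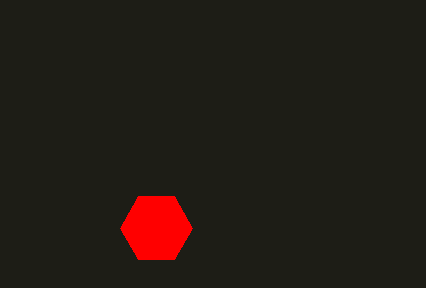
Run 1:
a = 156
b = 228
c = 36
col = 'red'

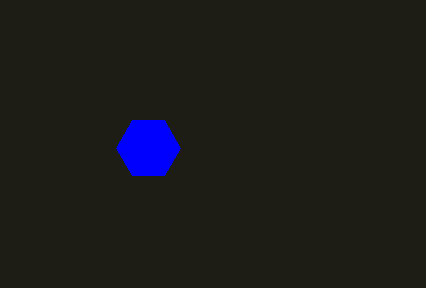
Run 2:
a = 148; b = 148; c = 32; col = 'blue'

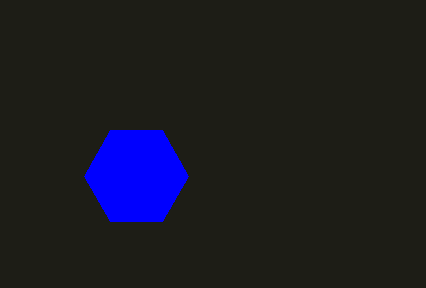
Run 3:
a = 136, b = 176, c = 52, col = 'blue'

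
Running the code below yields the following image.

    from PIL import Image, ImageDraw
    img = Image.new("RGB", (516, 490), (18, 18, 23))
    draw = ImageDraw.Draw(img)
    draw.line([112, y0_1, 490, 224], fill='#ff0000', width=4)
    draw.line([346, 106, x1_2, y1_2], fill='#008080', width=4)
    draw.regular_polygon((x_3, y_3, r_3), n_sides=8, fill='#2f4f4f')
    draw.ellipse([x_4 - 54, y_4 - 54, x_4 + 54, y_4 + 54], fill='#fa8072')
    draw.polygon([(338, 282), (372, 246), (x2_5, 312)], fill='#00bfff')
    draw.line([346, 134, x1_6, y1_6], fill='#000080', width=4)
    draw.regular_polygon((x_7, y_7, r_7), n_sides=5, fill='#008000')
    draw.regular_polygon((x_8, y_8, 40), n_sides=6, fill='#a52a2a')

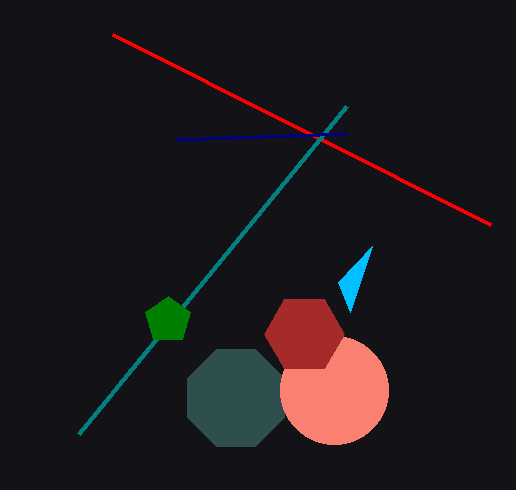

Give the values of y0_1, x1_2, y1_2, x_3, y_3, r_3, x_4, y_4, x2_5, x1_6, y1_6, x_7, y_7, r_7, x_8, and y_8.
y0_1 = 34, x1_2 = 78, y1_2 = 434, x_3 = 236, y_3 = 398, r_3 = 52, x_4 = 334, y_4 = 390, x2_5 = 350, x1_6 = 176, y1_6 = 140, x_7 = 168, y_7 = 320, r_7 = 24, x_8 = 304, y_8 = 334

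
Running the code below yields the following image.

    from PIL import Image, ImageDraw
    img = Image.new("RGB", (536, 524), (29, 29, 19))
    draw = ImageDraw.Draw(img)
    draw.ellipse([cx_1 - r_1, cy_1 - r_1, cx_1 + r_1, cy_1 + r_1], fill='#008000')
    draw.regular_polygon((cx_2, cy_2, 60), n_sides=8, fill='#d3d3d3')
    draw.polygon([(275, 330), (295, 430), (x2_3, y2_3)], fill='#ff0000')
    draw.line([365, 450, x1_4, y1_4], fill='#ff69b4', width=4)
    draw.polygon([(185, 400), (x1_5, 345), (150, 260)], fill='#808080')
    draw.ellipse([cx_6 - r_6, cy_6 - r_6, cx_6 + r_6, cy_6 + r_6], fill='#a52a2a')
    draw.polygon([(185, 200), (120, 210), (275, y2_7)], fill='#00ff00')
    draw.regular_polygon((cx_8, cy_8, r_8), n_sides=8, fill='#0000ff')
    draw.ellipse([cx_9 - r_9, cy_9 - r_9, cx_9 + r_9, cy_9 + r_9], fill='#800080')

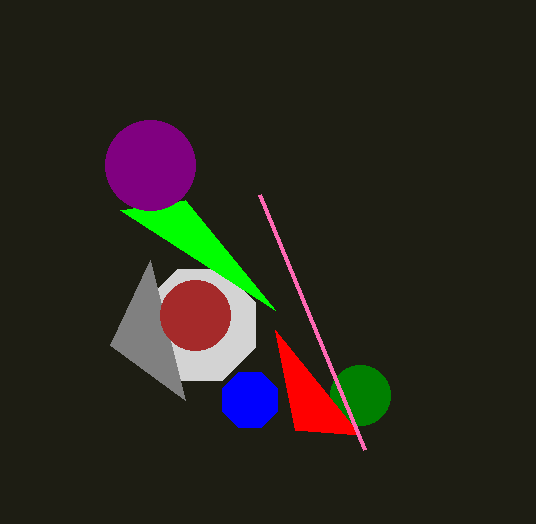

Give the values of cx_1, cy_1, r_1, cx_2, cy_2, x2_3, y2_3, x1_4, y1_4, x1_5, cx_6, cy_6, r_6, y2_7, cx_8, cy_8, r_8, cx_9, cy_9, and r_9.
cx_1 = 360, cy_1 = 395, r_1 = 30, cx_2 = 200, cy_2 = 325, x2_3 = 360, y2_3 = 435, x1_4 = 260, y1_4 = 195, x1_5 = 110, cx_6 = 195, cy_6 = 315, r_6 = 35, y2_7 = 310, cx_8 = 250, cy_8 = 400, r_8 = 30, cx_9 = 150, cy_9 = 165, r_9 = 45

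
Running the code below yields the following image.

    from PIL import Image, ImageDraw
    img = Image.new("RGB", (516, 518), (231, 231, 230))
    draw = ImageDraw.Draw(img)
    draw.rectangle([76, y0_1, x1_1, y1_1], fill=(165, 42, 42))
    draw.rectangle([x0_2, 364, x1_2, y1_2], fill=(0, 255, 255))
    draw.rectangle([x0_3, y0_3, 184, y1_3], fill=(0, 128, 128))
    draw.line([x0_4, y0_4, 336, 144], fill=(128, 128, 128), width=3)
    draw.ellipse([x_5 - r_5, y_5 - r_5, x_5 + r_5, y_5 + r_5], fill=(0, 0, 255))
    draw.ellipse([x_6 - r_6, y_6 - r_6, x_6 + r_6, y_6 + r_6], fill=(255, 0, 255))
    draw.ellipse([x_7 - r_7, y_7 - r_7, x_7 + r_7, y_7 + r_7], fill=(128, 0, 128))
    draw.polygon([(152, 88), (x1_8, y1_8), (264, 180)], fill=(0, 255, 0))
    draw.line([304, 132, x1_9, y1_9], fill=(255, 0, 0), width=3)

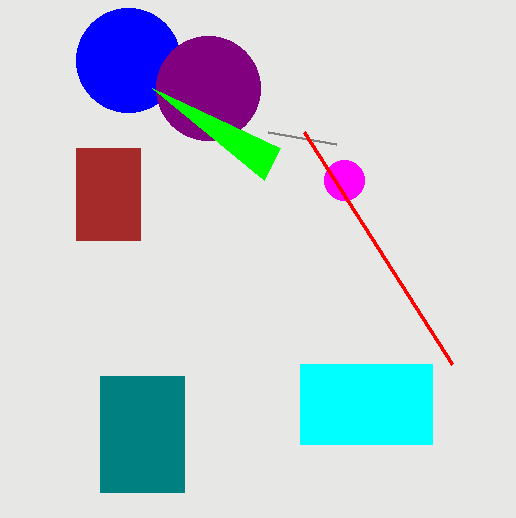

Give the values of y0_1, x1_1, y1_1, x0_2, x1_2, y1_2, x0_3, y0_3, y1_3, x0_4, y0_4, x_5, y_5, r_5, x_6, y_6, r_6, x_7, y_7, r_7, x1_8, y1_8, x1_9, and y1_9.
y0_1 = 148, x1_1 = 140, y1_1 = 240, x0_2 = 300, x1_2 = 432, y1_2 = 444, x0_3 = 100, y0_3 = 376, y1_3 = 492, x0_4 = 268, y0_4 = 132, x_5 = 128, y_5 = 60, r_5 = 52, x_6 = 344, y_6 = 180, r_6 = 20, x_7 = 208, y_7 = 88, r_7 = 52, x1_8 = 280, y1_8 = 148, x1_9 = 452, y1_9 = 364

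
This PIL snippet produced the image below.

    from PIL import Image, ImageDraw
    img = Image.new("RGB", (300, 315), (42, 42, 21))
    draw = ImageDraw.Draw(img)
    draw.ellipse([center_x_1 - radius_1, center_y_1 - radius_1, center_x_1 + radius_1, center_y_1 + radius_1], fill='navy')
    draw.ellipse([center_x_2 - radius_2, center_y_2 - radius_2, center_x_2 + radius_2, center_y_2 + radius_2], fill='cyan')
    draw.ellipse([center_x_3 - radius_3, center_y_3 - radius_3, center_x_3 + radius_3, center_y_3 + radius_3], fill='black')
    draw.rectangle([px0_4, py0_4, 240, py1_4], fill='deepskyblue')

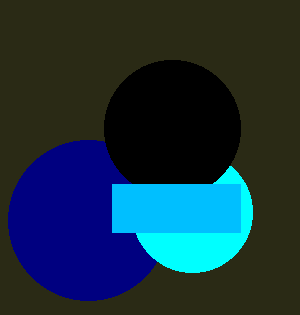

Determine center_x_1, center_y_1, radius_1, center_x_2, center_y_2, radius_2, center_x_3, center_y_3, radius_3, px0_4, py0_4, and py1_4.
center_x_1 = 88; center_y_1 = 220; radius_1 = 80; center_x_2 = 192; center_y_2 = 212; radius_2 = 60; center_x_3 = 172; center_y_3 = 128; radius_3 = 68; px0_4 = 112; py0_4 = 184; py1_4 = 232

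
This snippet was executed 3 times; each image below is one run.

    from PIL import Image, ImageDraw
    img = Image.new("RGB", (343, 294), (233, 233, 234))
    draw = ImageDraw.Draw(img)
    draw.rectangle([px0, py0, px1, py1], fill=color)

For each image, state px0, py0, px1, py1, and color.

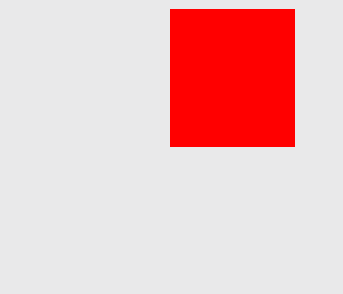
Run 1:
px0 = 170, py0 = 9, px1 = 294, py1 = 146, color = 'red'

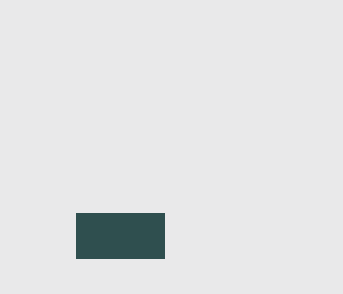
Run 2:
px0 = 76, py0 = 213, px1 = 164, py1 = 258, color = 'darkslategray'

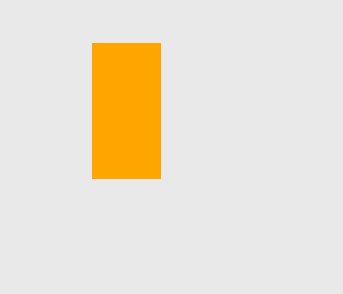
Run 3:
px0 = 92
py0 = 43
px1 = 160
py1 = 178
color = 'orange'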